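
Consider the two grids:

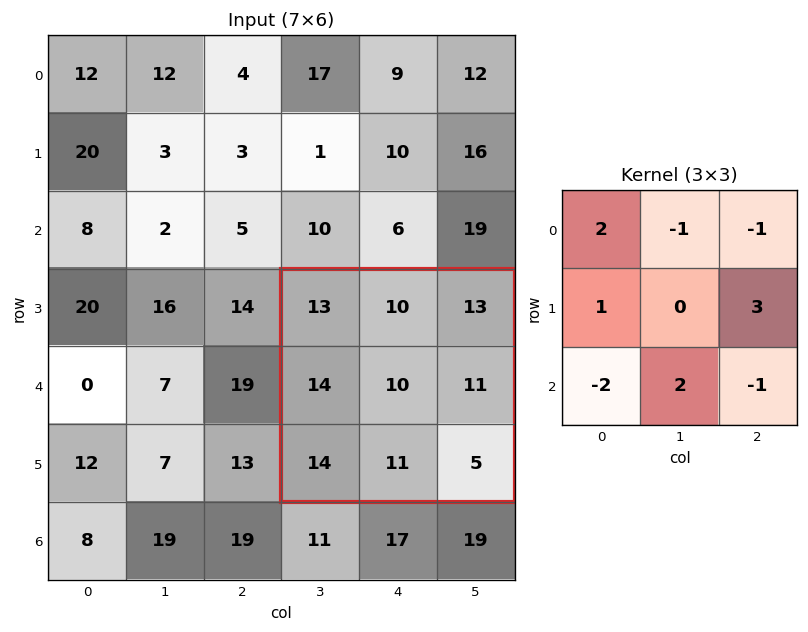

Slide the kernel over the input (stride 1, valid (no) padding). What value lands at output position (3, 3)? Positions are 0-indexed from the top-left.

39

The receptive field on the input at this output position is [13 10 13 / 14 10 11 / 14 11 5]. Elementwise product with the kernel and sum: 13·2 + 10·-1 + 13·-1 + 14·1 + 11·3 + 14·-2 + 11·2 + 5·-1.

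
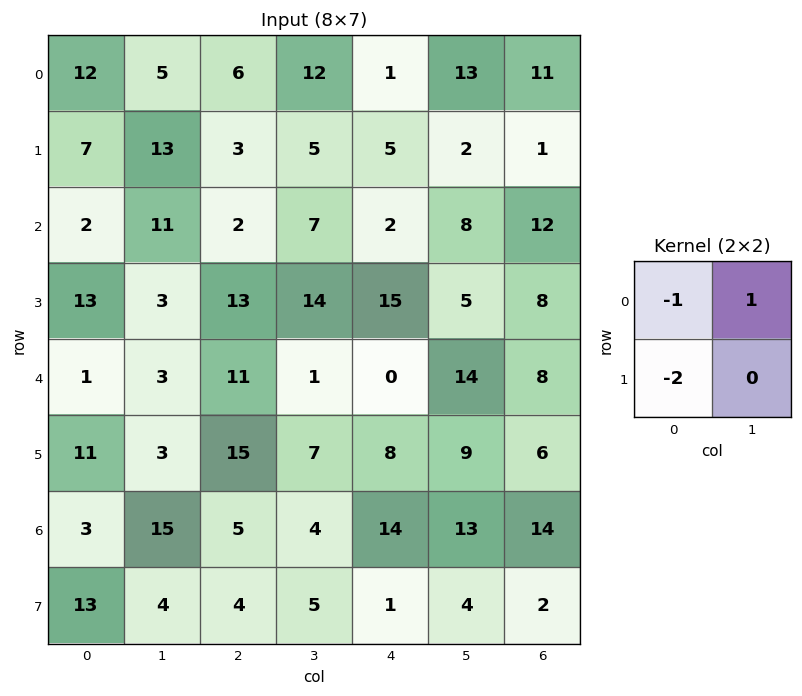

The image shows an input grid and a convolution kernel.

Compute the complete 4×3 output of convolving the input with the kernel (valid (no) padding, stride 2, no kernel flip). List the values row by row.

-21 0 2
-17 -21 -24
-20 -40 -2
-14 -9 -3

Output[0,0]: The receptive field on the input at this output position is [12 5 / 7 13]. Elementwise product with the kernel and sum: 12·-1 + 5·1 + 7·-2.
Output[0,1]: The receptive field on the input at this output position is [6 12 / 3 5]. Elementwise product with the kernel and sum: 6·-1 + 12·1 + 3·-2.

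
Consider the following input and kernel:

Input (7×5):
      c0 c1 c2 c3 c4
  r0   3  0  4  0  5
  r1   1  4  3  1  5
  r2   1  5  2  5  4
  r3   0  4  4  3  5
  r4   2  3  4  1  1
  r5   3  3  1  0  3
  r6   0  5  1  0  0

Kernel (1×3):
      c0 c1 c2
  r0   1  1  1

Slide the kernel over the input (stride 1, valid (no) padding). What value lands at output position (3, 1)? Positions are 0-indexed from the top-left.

The receptive field on the input at this output position is [4 4 3]. Elementwise product with the kernel and sum: 4·1 + 4·1 + 3·1.

11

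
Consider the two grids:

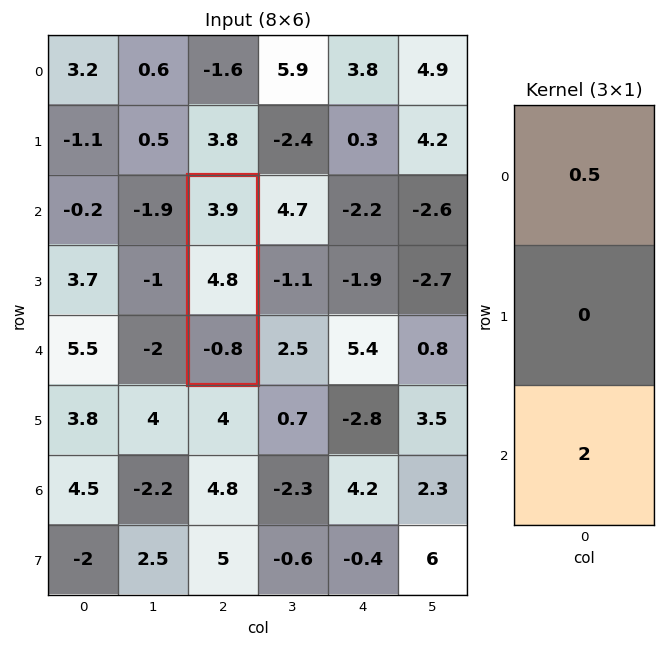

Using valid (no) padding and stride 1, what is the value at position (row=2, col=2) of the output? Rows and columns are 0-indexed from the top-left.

The receptive field on the input at this output position is [3.9 / 4.8 / -0.8]. Elementwise product with the kernel and sum: 3.9·0.5 + -0.8·2.

0.35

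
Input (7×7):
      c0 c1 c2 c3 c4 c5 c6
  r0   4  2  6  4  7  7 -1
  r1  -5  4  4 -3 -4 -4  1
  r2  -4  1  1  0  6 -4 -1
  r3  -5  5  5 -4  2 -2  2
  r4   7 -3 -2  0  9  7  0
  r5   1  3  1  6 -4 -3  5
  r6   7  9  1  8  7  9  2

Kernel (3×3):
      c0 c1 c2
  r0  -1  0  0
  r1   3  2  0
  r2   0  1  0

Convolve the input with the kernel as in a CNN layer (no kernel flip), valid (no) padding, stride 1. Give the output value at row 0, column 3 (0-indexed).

The receptive field on the input at this output position is [4 7 7 / -3 -4 -4 / 0 6 -4]. Elementwise product with the kernel and sum: 4·-1 + -3·3 + -4·2 + 6·1.

-15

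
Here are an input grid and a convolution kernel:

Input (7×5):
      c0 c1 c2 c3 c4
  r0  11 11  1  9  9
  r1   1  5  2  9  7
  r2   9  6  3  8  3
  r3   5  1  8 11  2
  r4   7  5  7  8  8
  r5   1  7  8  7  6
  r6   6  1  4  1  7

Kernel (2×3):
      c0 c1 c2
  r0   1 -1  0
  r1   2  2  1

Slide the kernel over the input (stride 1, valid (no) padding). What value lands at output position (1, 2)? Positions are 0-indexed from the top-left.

18

The receptive field on the input at this output position is [2 9 7 / 3 8 3]. Elementwise product with the kernel and sum: 2·1 + 9·-1 + 3·2 + 8·2 + 3·1.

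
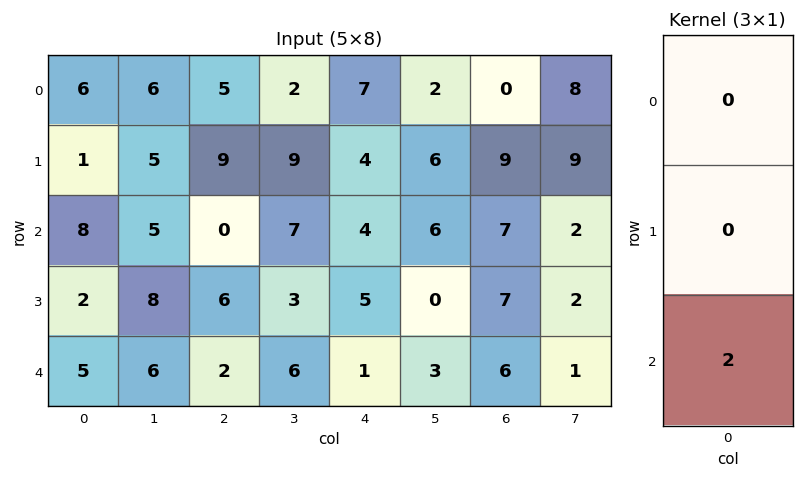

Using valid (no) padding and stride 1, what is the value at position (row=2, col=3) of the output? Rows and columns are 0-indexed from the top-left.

12

The receptive field on the input at this output position is [7 / 3 / 6]. Elementwise product with the kernel and sum: 6·2.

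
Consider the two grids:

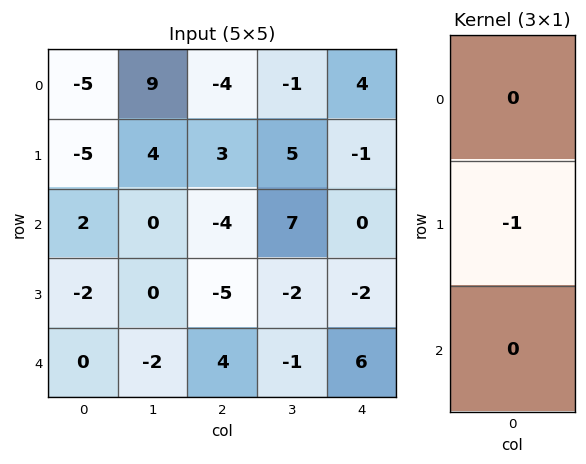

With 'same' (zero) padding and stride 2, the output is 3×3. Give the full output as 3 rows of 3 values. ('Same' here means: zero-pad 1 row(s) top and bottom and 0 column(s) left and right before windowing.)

5 4 -4
-2 4 0
0 -4 -6

Output[0,0]: The receptive field on the zero-padded input at this output position is [0 / -5 / -5]. Elementwise product with the kernel and sum: -5·-1.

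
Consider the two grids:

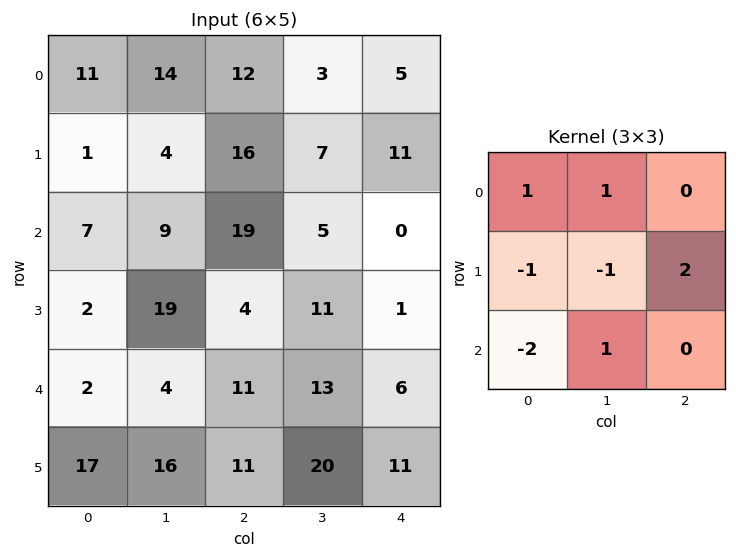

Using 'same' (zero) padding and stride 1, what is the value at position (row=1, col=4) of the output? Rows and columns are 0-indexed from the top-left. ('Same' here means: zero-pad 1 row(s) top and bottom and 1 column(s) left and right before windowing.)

-20

The receptive field on the zero-padded input at this output position is [3 5 0 / 7 11 0 / 5 0 0]. Elementwise product with the kernel and sum: 3·1 + 5·1 + 7·-1 + 11·-1 + 0·2 + 5·-2 + 0·1.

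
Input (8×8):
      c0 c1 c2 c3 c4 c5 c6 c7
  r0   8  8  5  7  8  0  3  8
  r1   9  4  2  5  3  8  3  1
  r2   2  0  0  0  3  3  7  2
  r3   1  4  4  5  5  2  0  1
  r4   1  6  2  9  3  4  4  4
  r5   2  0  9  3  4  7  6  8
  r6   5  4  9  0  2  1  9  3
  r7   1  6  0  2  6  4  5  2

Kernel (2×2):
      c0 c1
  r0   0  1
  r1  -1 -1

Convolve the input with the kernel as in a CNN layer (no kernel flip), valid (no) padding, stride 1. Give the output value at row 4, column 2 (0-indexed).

-3

The receptive field on the input at this output position is [2 9 / 9 3]. Elementwise product with the kernel and sum: 9·1 + 9·-1 + 3·-1.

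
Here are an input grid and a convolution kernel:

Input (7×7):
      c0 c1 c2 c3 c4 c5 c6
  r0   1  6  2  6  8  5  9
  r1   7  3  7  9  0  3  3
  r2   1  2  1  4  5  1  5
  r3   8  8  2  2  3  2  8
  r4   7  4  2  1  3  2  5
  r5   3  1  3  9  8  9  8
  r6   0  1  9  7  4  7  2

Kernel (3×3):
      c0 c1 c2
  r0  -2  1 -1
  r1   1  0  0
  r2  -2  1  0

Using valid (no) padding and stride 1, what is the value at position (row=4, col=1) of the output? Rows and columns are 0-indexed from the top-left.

1

The receptive field on the input at this output position is [4 2 1 / 1 3 9 / 1 9 7]. Elementwise product with the kernel and sum: 4·-2 + 2·1 + 1·-1 + 1·1 + 1·-2 + 9·1.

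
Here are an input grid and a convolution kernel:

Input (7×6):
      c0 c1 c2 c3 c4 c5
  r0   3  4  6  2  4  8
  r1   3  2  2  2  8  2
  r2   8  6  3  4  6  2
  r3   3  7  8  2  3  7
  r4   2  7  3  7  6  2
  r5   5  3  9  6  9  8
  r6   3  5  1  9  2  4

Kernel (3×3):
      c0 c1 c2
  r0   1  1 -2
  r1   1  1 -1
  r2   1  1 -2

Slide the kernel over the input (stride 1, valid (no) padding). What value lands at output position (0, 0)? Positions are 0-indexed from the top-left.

The receptive field on the input at this output position is [3 4 6 / 3 2 2 / 8 6 3]. Elementwise product with the kernel and sum: 3·1 + 4·1 + 6·-2 + 3·1 + 2·1 + 2·-1 + 8·1 + 6·1 + 3·-2.

6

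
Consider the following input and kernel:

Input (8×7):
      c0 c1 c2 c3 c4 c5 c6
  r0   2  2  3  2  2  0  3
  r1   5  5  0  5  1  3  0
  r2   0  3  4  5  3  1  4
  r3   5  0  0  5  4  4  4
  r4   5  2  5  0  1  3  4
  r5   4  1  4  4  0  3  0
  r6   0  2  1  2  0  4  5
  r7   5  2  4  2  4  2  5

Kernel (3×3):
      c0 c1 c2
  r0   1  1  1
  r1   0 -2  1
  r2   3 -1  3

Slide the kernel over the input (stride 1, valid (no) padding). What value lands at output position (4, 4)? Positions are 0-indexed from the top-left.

The receptive field on the input at this output position is [1 3 4 / 0 3 0 / 0 4 5]. Elementwise product with the kernel and sum: 1·1 + 3·1 + 4·1 + 3·-2 + 0·1 + 0·3 + 4·-1 + 5·3.

13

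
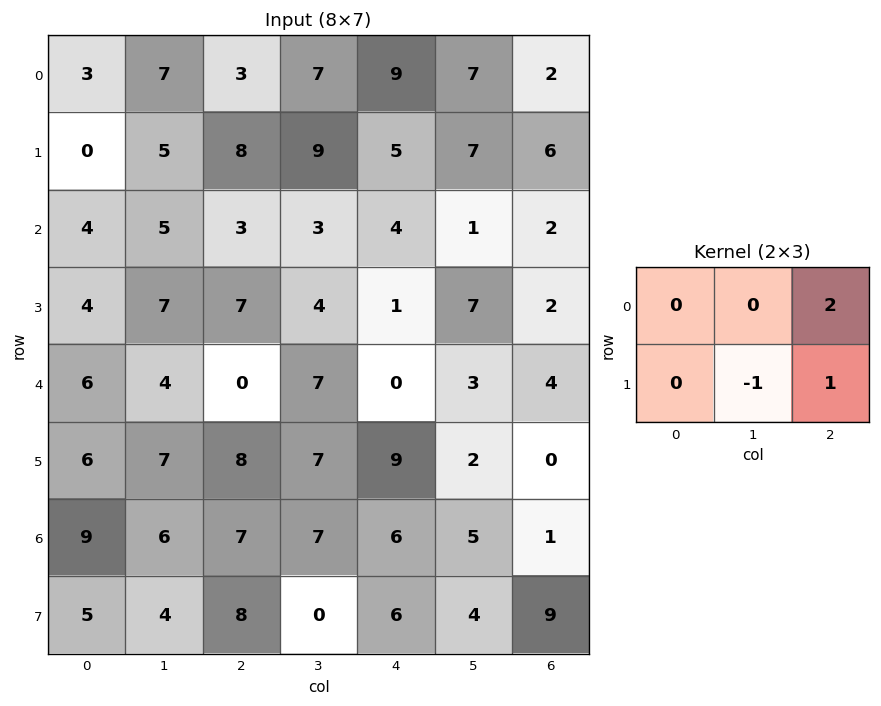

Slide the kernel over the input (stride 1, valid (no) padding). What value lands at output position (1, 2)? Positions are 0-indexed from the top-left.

The receptive field on the input at this output position is [8 9 5 / 3 3 4]. Elementwise product with the kernel and sum: 5·2 + 3·-1 + 4·1.

11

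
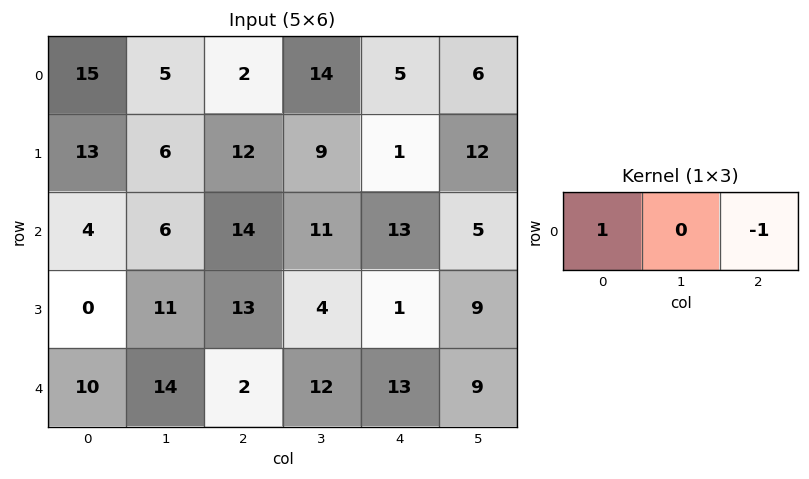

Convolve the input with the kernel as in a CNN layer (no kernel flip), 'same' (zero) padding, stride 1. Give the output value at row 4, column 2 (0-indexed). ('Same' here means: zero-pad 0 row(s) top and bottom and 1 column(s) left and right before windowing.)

2

The receptive field on the zero-padded input at this output position is [14 2 12]. Elementwise product with the kernel and sum: 14·1 + 12·-1.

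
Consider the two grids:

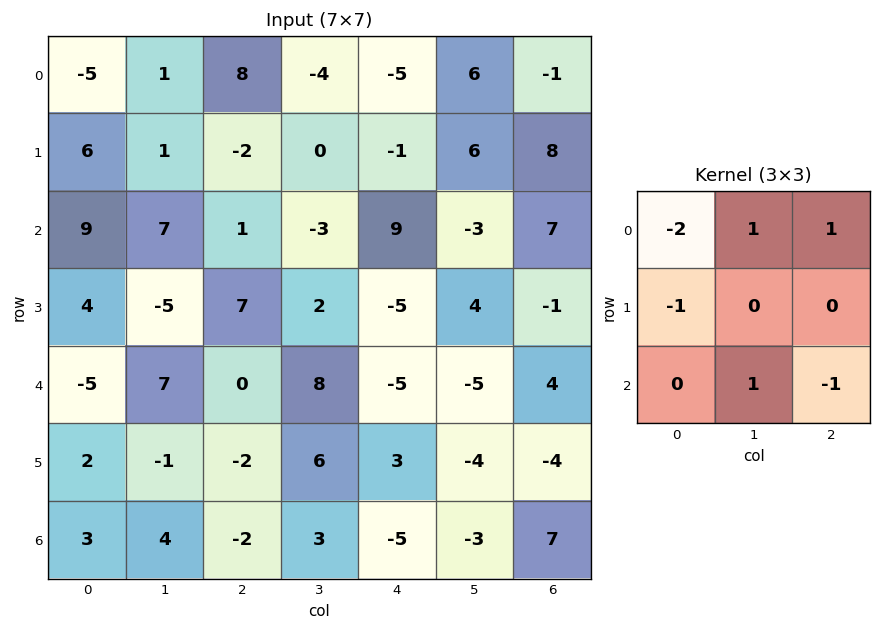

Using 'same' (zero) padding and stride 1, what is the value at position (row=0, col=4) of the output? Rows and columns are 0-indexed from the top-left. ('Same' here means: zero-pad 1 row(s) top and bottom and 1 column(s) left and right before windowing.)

-3

The receptive field on the zero-padded input at this output position is [0 0 0 / -4 -5 6 / 0 -1 6]. Elementwise product with the kernel and sum: 0·-2 + 0·1 + 0·1 + -4·-1 + -1·1 + 6·-1.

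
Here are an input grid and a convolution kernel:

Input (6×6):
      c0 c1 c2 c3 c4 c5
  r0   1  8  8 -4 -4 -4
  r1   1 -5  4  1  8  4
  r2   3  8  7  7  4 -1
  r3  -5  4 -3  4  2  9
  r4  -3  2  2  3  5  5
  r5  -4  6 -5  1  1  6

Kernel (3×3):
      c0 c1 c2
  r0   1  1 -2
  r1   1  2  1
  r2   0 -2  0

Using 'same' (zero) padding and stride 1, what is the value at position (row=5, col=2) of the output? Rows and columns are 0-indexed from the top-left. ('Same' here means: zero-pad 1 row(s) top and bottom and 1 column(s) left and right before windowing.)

-5

The receptive field on the zero-padded input at this output position is [2 2 3 / 6 -5 1 / 0 0 0]. Elementwise product with the kernel and sum: 2·1 + 2·1 + 3·-2 + 6·1 + -5·2 + 1·1 + 0·-2.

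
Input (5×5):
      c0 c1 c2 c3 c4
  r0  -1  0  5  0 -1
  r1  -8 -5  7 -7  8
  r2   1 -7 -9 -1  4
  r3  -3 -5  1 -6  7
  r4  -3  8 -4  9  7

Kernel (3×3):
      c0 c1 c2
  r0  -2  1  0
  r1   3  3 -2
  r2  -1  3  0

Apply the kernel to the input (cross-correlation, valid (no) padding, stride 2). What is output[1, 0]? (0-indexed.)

The receptive field on the input at this output position is [1 -7 -9 / -3 -5 1 / -3 8 -4]. Elementwise product with the kernel and sum: 1·-2 + -7·1 + -3·3 + -5·3 + 1·-2 + -3·-1 + 8·3.

-8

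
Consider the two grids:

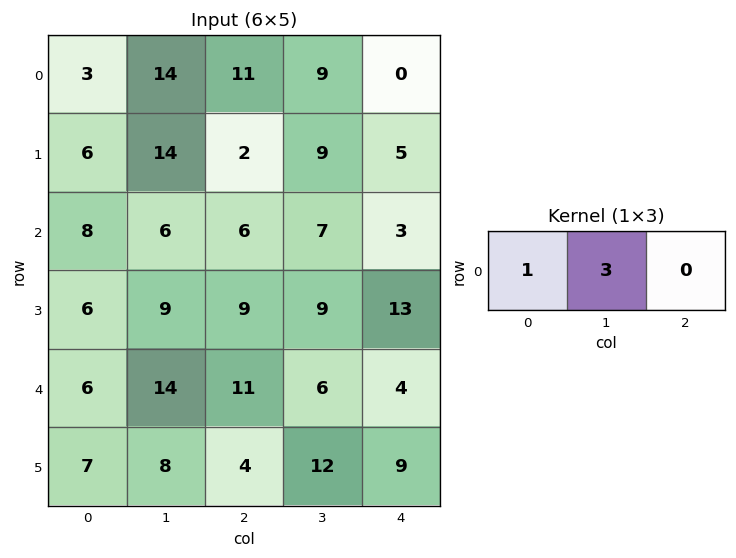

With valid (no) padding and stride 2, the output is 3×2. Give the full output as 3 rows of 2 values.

45 38
26 27
48 29

Output[0,0]: The receptive field on the input at this output position is [3 14 11]. Elementwise product with the kernel and sum: 3·1 + 14·3.
Output[0,1]: The receptive field on the input at this output position is [11 9 0]. Elementwise product with the kernel and sum: 11·1 + 9·3.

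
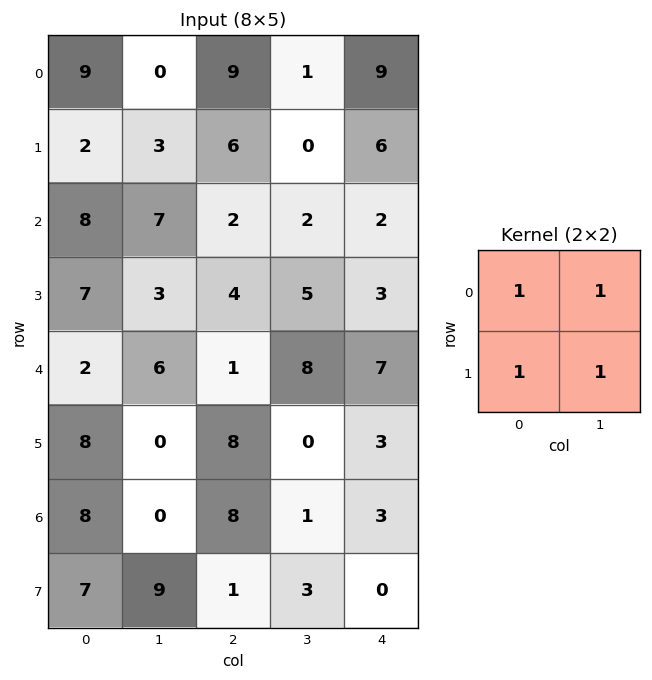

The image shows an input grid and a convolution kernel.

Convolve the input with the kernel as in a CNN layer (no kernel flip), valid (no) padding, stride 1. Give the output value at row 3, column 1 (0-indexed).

14

The receptive field on the input at this output position is [3 4 / 6 1]. Elementwise product with the kernel and sum: 3·1 + 4·1 + 6·1 + 1·1.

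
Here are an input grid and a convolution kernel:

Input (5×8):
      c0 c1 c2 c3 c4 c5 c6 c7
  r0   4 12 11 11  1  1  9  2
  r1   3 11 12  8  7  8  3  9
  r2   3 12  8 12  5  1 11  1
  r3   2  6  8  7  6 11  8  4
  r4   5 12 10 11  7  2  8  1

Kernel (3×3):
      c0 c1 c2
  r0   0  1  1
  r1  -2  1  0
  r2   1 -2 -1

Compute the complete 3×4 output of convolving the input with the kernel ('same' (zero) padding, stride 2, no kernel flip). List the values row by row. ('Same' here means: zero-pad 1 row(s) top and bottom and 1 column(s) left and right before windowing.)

Output[0,0]: The receptive field on the zero-padded input at this output position is [0 0 0 / 0 4 12 / 0 3 11]. Elementwise product with the kernel and sum: 0·1 + 0·1 + 0·-2 + 4·1 + 0·1 + 3·-2 + 11·-1.
Output[0,1]: The receptive field on the zero-padded input at this output position is [0 0 0 / 12 11 11 / 11 12 8]. Elementwise product with the kernel and sum: 0·1 + 0·1 + 12·-2 + 11·1 + 11·1 + 12·-2 + 8·-1.

-13 -34 -35 0
7 -13 -20 12
13 1 2 16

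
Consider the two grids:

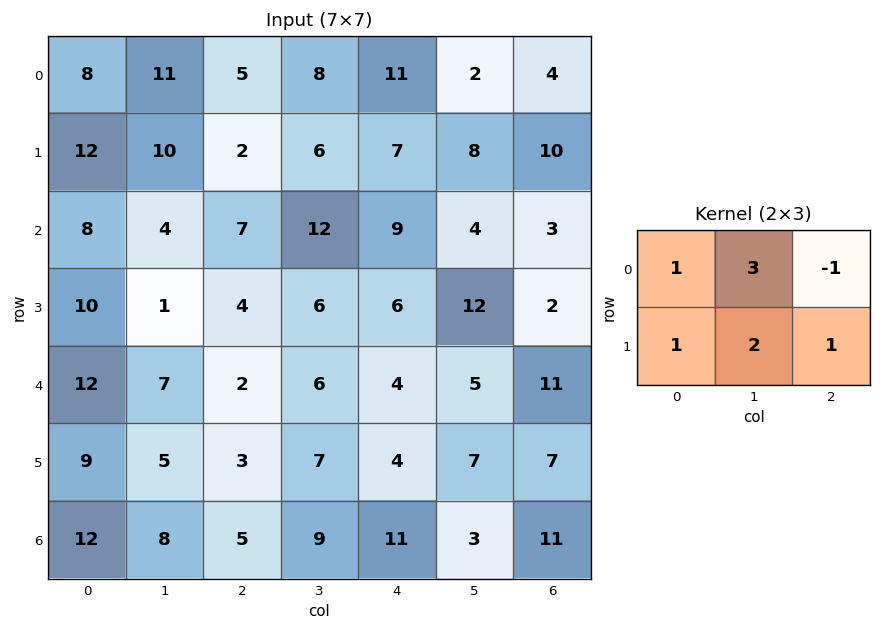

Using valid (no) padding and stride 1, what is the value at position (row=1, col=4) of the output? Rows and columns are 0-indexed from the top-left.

The receptive field on the input at this output position is [7 8 10 / 9 4 3]. Elementwise product with the kernel and sum: 7·1 + 8·3 + 10·-1 + 9·1 + 4·2 + 3·1.

41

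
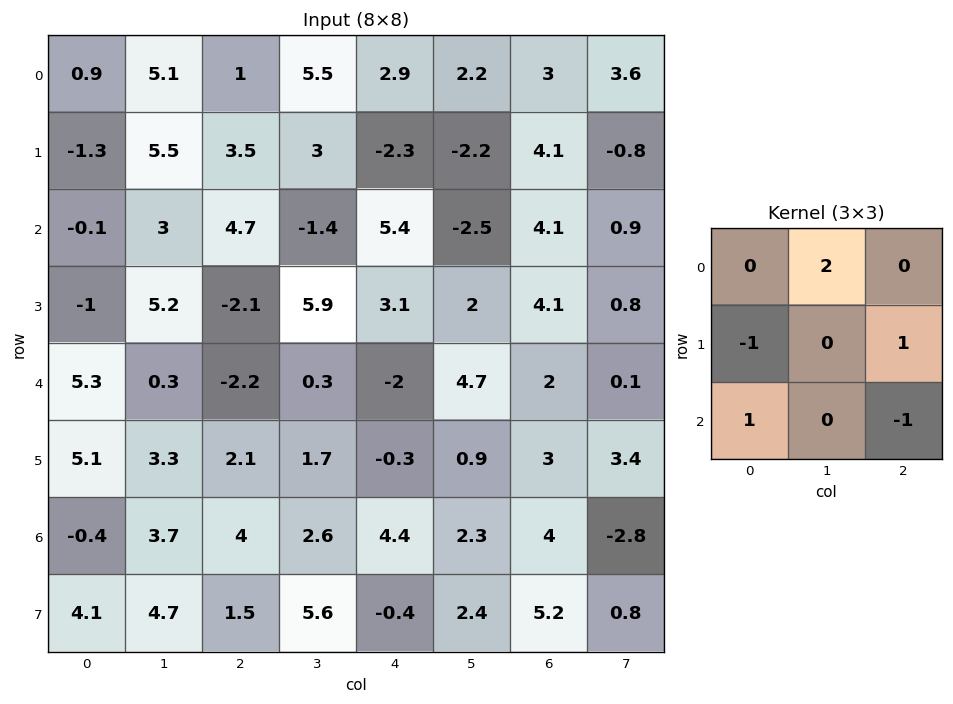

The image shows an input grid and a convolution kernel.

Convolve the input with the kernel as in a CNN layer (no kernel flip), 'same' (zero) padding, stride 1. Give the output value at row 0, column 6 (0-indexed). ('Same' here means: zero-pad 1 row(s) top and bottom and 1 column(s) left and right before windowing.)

-0

The receptive field on the zero-padded input at this output position is [0 0 0 / 2.2 3 3.6 / -2.2 4.1 -0.8]. Elementwise product with the kernel and sum: 0·2 + 2.2·-1 + 3.6·1 + -2.2·1 + -0.8·-1.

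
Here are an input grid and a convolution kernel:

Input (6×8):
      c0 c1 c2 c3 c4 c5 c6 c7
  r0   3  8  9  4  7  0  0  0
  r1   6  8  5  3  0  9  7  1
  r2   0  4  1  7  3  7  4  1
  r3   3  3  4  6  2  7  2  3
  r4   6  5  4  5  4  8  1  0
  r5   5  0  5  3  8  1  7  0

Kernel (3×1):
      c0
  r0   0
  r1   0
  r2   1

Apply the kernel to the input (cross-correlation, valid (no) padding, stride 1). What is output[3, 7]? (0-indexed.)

0

The receptive field on the input at this output position is [3 / 0 / 0]. Elementwise product with the kernel and sum: 0·1.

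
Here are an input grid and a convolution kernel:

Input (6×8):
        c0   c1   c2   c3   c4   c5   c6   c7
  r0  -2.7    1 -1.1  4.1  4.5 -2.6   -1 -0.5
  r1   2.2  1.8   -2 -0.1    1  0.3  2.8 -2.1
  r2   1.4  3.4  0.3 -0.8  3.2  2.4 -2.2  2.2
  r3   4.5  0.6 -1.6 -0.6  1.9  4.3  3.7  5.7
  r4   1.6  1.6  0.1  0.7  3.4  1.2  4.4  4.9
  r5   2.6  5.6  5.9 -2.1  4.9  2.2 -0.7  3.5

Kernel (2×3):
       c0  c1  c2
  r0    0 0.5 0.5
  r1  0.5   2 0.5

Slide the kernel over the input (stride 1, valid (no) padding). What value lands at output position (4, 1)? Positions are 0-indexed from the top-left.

The receptive field on the input at this output position is [1.6 0.1 0.7 / 5.6 5.9 -2.1]. Elementwise product with the kernel and sum: 0.1·0.5 + 0.7·0.5 + 5.6·0.5 + 5.9·2 + -2.1·0.5.

13.95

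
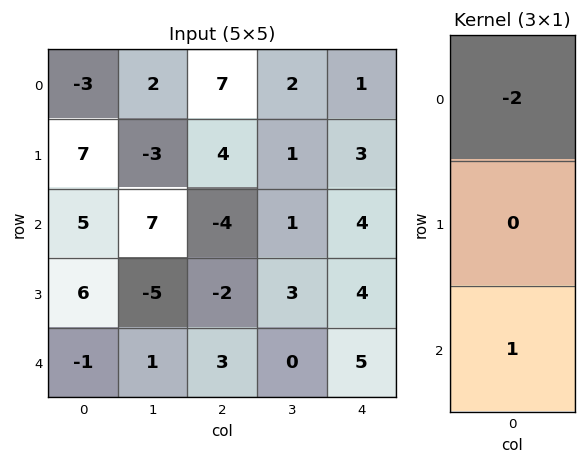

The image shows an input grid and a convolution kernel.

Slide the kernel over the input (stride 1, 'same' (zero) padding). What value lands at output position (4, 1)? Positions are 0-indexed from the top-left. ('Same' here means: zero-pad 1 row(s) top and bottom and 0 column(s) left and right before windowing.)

The receptive field on the zero-padded input at this output position is [-5 / 1 / 0]. Elementwise product with the kernel and sum: -5·-2 + 0·1.

10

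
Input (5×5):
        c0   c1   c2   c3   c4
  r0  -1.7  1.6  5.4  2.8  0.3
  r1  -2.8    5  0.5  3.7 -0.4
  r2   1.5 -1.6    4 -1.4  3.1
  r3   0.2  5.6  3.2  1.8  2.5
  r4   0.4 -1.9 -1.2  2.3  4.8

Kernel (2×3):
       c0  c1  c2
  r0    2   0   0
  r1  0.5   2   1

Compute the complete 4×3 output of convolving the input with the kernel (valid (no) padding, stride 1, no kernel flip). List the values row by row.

Output[0,0]: The receptive field on the input at this output position is [-1.7 1.6 5.4 / -2.8 5 0.5]. Elementwise product with the kernel and sum: -1.7·2 + -2.8·0.5 + 5·2 + 0.5·1.

5.7 10.4 18.05
-4.05 15.8 3.3
17.5 7.8 15.7
-4.4 10.15 15.2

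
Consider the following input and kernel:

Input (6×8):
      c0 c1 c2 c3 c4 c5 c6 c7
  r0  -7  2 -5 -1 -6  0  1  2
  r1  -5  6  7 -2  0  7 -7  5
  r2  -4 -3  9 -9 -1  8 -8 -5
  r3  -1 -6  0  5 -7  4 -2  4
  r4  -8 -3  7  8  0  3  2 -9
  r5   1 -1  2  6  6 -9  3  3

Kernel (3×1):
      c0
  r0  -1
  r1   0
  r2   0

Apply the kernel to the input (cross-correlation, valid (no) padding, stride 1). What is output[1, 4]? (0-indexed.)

0

The receptive field on the input at this output position is [0 / -1 / -7]. Elementwise product with the kernel and sum: 0·-1.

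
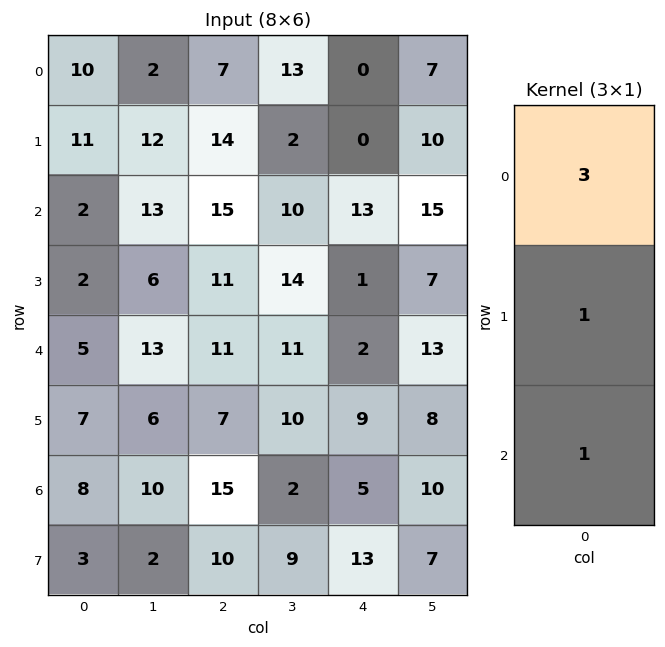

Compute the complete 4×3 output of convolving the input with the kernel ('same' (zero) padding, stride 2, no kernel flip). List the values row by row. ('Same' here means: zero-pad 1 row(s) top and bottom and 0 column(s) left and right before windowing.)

Output[0,0]: The receptive field on the zero-padded input at this output position is [0 / 10 / 11]. Elementwise product with the kernel and sum: 0·3 + 10·1 + 11·1.
Output[0,1]: The receptive field on the zero-padded input at this output position is [0 / 7 / 14]. Elementwise product with the kernel and sum: 0·3 + 7·1 + 14·1.

21 21 0
37 68 14
18 51 14
32 46 45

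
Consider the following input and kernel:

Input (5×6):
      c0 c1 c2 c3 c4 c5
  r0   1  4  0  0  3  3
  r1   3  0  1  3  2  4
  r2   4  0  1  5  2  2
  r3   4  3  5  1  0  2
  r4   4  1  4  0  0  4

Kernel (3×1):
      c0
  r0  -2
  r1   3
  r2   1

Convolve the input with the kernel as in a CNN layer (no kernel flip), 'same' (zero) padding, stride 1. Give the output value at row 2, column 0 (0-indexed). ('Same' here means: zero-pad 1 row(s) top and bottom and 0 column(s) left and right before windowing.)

The receptive field on the zero-padded input at this output position is [3 / 4 / 4]. Elementwise product with the kernel and sum: 3·-2 + 4·3 + 4·1.

10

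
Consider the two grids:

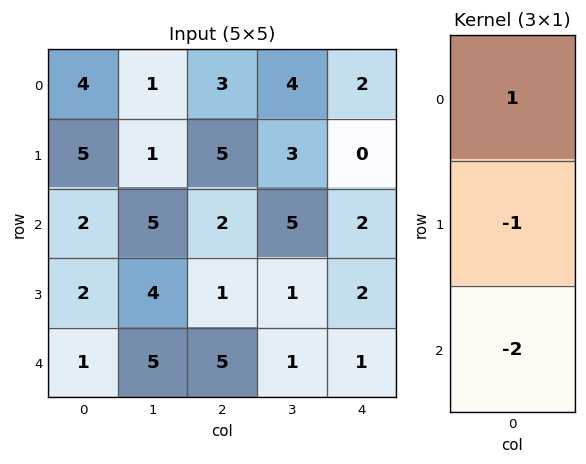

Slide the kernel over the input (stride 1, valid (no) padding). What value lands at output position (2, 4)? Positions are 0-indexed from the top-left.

The receptive field on the input at this output position is [2 / 2 / 1]. Elementwise product with the kernel and sum: 2·1 + 2·-1 + 1·-2.

-2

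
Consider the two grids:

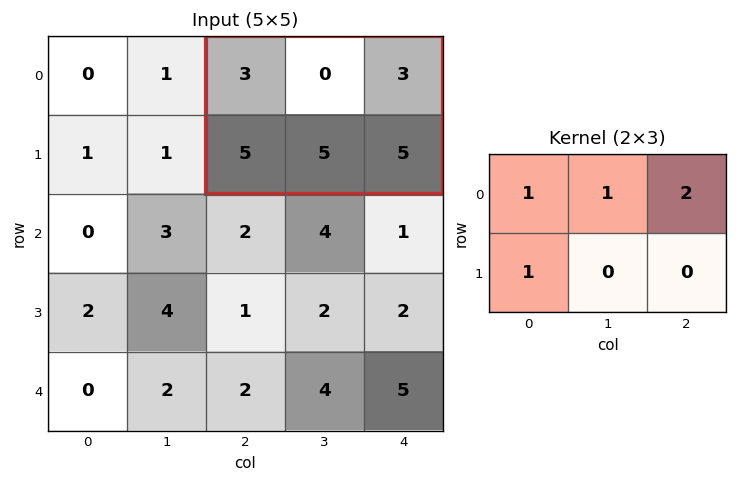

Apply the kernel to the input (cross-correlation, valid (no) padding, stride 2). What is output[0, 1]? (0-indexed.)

14

The receptive field on the input at this output position is [3 0 3 / 5 5 5]. Elementwise product with the kernel and sum: 3·1 + 0·1 + 3·2 + 5·1.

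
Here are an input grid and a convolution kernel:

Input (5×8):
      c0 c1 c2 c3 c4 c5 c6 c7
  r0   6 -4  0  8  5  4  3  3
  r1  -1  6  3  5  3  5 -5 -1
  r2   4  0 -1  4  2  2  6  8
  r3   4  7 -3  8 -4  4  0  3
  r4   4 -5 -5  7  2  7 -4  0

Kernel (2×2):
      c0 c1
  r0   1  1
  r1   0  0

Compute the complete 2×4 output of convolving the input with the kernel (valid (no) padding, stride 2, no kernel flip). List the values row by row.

2 8 9 6
4 3 4 14

Output[0,0]: The receptive field on the input at this output position is [6 -4 / -1 6]. Elementwise product with the kernel and sum: 6·1 + -4·1.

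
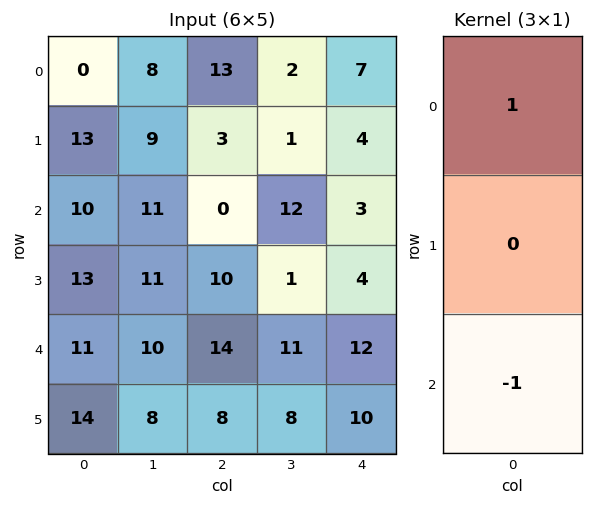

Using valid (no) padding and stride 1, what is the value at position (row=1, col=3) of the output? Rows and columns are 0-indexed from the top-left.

0

The receptive field on the input at this output position is [1 / 12 / 1]. Elementwise product with the kernel and sum: 1·1 + 1·-1.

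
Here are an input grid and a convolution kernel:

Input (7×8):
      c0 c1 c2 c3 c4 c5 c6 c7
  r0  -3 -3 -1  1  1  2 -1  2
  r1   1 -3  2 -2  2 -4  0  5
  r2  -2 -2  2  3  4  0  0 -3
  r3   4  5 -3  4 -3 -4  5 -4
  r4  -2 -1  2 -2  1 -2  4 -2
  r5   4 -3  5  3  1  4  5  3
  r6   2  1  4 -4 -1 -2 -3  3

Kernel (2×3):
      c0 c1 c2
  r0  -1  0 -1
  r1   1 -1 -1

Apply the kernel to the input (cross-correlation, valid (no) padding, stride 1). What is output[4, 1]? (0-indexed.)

The receptive field on the input at this output position is [-1 2 -2 / -3 5 3]. Elementwise product with the kernel and sum: -1·-1 + -2·-1 + -3·1 + 5·-1 + 3·-1.

-8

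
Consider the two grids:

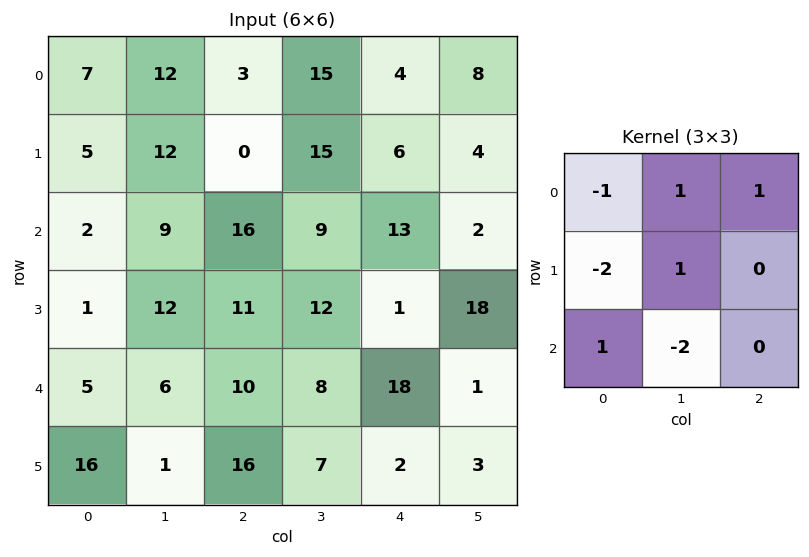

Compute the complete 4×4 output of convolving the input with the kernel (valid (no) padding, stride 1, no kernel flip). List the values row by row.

-6 -41 29 -44
-11 -9 -15 0
26 -11 -10 -45
32 -22 -8 12

Output[0,0]: The receptive field on the input at this output position is [7 12 3 / 5 12 0 / 2 9 16]. Elementwise product with the kernel and sum: 7·-1 + 12·1 + 3·1 + 5·-2 + 12·1 + 2·1 + 9·-2.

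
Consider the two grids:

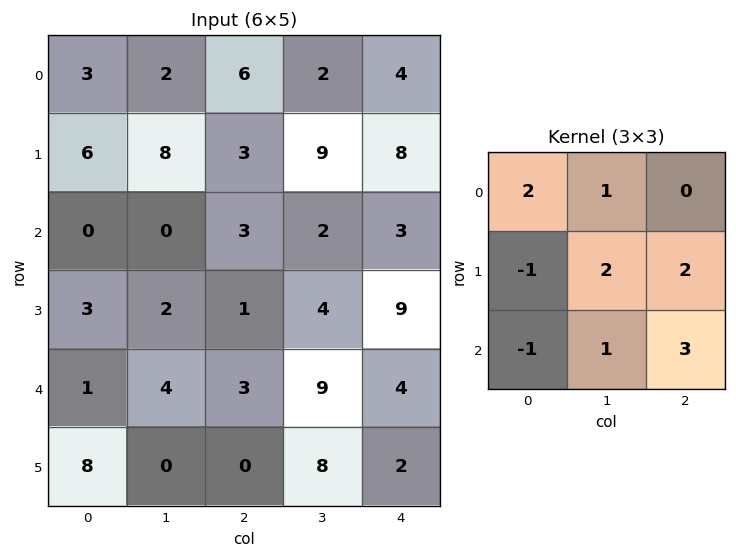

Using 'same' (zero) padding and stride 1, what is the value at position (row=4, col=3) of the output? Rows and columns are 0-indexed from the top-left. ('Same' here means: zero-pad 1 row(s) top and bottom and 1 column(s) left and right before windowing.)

43

The receptive field on the zero-padded input at this output position is [1 4 9 / 3 9 4 / 0 8 2]. Elementwise product with the kernel and sum: 1·2 + 4·1 + 3·-1 + 9·2 + 4·2 + 0·-1 + 8·1 + 2·3.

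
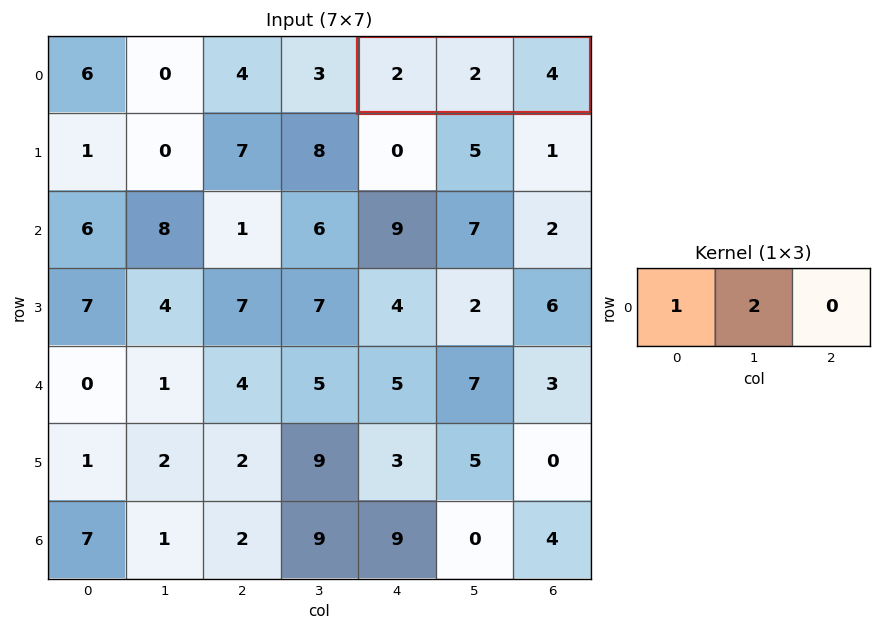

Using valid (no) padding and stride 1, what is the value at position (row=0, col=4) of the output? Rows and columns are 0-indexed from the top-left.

6

The receptive field on the input at this output position is [2 2 4]. Elementwise product with the kernel and sum: 2·1 + 2·2.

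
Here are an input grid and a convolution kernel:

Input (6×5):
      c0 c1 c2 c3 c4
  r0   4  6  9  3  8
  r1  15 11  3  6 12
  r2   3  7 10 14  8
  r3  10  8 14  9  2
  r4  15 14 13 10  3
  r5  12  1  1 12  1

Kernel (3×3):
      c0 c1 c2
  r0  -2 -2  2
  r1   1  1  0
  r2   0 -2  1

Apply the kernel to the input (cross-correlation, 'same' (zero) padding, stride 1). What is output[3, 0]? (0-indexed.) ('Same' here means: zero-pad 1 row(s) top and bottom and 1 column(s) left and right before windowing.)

2

The receptive field on the zero-padded input at this output position is [0 3 7 / 0 10 8 / 0 15 14]. Elementwise product with the kernel and sum: 0·-2 + 3·-2 + 7·2 + 0·1 + 10·1 + 15·-2 + 14·1.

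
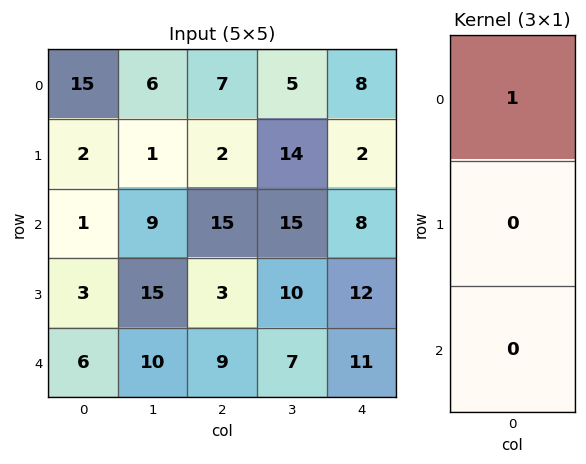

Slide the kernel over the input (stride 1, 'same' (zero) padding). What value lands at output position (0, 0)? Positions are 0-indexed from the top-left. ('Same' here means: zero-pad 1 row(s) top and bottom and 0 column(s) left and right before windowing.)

0

The receptive field on the zero-padded input at this output position is [0 / 15 / 2]. Elementwise product with the kernel and sum: 0·1.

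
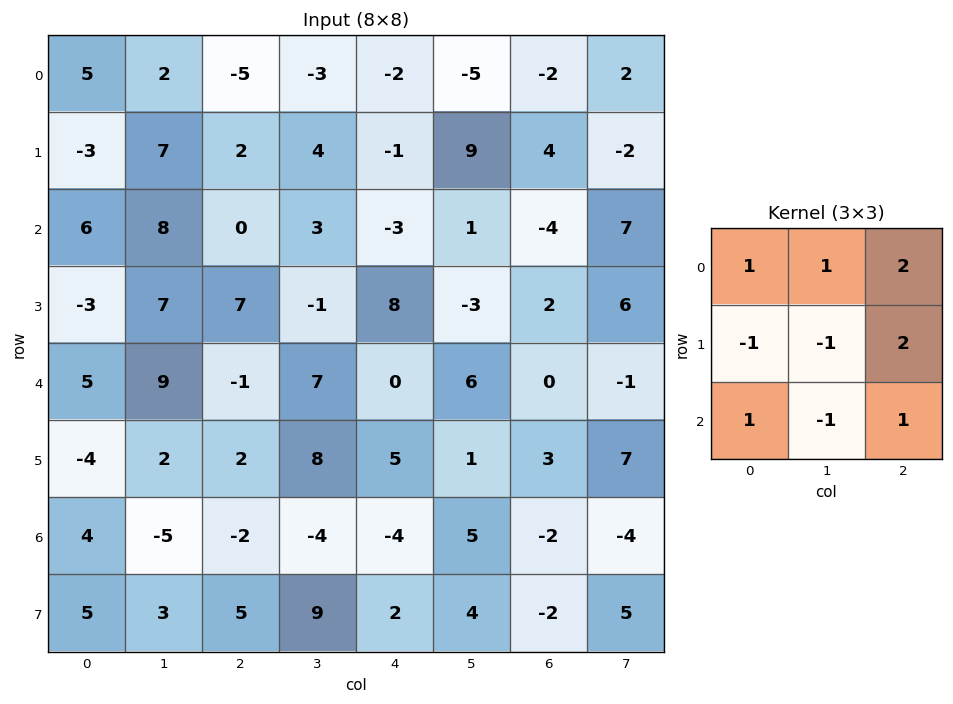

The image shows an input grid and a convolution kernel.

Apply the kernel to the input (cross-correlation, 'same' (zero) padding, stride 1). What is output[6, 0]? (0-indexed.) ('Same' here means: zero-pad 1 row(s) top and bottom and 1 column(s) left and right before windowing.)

The receptive field on the zero-padded input at this output position is [0 -4 2 / 0 4 -5 / 0 5 3]. Elementwise product with the kernel and sum: 0·1 + -4·1 + 2·2 + 0·-1 + 4·-1 + -5·2 + 0·1 + 5·-1 + 3·1.

-16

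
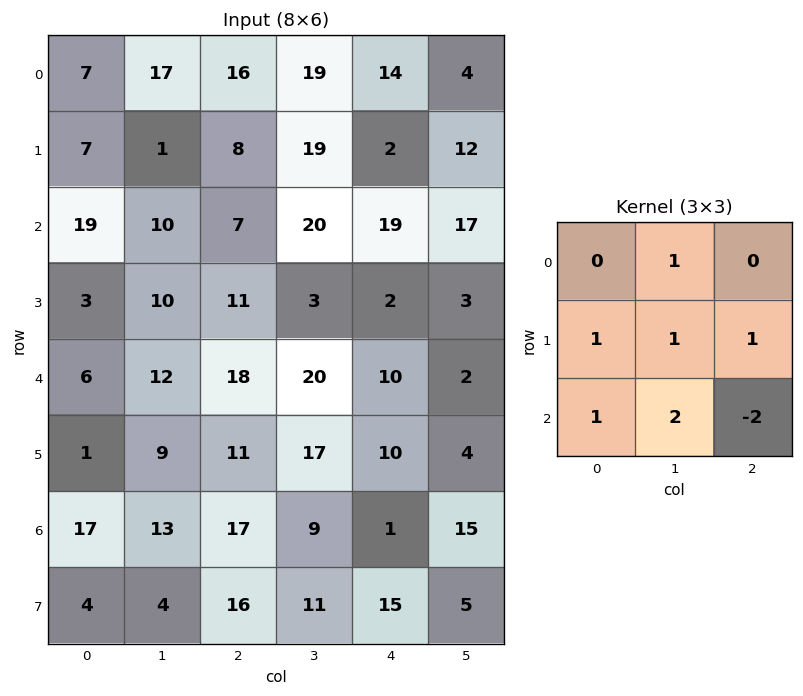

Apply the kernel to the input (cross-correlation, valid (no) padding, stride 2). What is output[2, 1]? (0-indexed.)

91

The receptive field on the input at this output position is [18 20 10 / 11 17 10 / 17 9 1]. Elementwise product with the kernel and sum: 20·1 + 11·1 + 17·1 + 10·1 + 17·1 + 9·2 + 1·-2.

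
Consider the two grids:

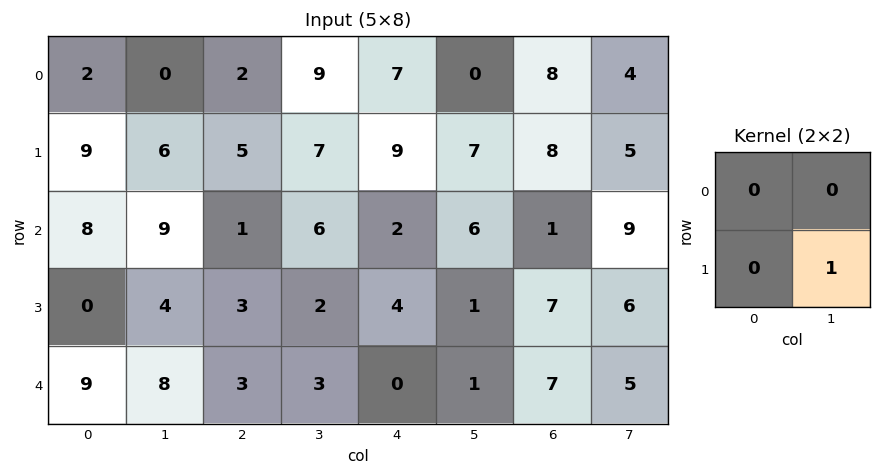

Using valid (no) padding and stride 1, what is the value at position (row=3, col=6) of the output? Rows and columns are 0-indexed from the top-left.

The receptive field on the input at this output position is [7 6 / 7 5]. Elementwise product with the kernel and sum: 5·1.

5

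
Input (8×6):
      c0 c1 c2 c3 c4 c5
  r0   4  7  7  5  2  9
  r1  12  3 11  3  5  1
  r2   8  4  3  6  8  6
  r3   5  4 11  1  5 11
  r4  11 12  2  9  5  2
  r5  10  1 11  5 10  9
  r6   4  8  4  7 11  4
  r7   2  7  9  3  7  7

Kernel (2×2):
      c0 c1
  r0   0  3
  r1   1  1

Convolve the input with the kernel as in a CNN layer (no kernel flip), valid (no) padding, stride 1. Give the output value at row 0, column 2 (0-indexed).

The receptive field on the input at this output position is [7 5 / 11 3]. Elementwise product with the kernel and sum: 5·3 + 11·1 + 3·1.

29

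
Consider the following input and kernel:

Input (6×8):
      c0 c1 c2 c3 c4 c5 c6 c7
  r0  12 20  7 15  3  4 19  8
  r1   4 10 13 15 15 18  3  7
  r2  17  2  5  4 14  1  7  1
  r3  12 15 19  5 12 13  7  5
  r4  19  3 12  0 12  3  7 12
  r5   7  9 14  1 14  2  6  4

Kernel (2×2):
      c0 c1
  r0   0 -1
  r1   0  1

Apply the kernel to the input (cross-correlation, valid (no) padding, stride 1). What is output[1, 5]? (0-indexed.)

The receptive field on the input at this output position is [18 3 / 1 7]. Elementwise product with the kernel and sum: 3·-1 + 7·1.

4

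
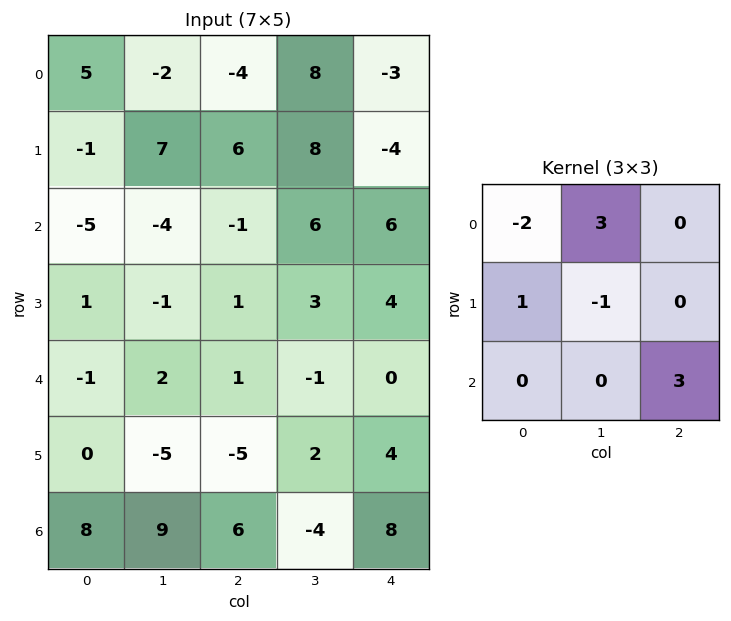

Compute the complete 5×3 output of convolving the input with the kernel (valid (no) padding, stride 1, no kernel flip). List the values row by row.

-27 11 48
25 10 17
3 0 18
-23 12 21
31 -13 12

Output[0,0]: The receptive field on the input at this output position is [5 -2 -4 / -1 7 6 / -5 -4 -1]. Elementwise product with the kernel and sum: 5·-2 + -2·3 + -1·1 + 7·-1 + -1·3.
Output[0,1]: The receptive field on the input at this output position is [-2 -4 8 / 7 6 8 / -4 -1 6]. Elementwise product with the kernel and sum: -2·-2 + -4·3 + 7·1 + 6·-1 + 6·3.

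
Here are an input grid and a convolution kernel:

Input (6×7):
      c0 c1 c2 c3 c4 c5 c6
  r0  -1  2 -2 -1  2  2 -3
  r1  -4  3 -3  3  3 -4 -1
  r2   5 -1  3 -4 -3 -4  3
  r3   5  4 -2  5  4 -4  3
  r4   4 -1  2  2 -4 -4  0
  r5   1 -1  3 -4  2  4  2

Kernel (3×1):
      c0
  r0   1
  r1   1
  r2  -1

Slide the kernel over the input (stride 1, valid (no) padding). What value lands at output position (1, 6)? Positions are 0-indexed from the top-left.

-1

The receptive field on the input at this output position is [-1 / 3 / 3]. Elementwise product with the kernel and sum: -1·1 + 3·1 + 3·-1.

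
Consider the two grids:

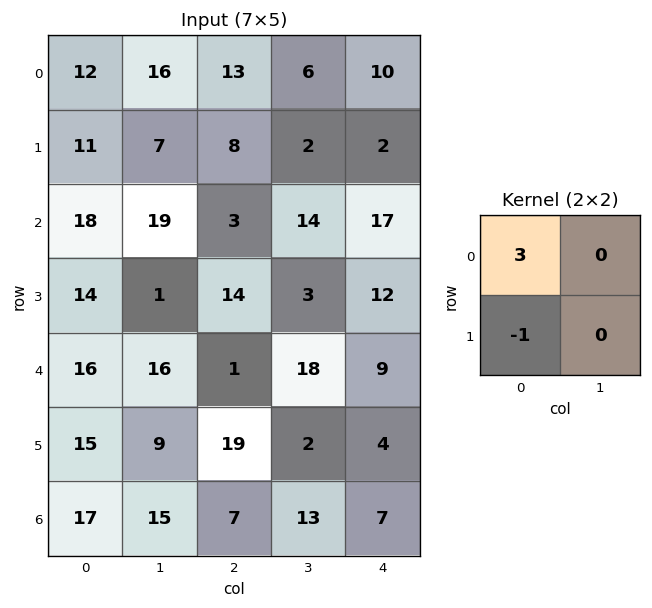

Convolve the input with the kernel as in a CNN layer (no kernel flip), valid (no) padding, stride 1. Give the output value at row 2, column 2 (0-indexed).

-5

The receptive field on the input at this output position is [3 14 / 14 3]. Elementwise product with the kernel and sum: 3·3 + 14·-1.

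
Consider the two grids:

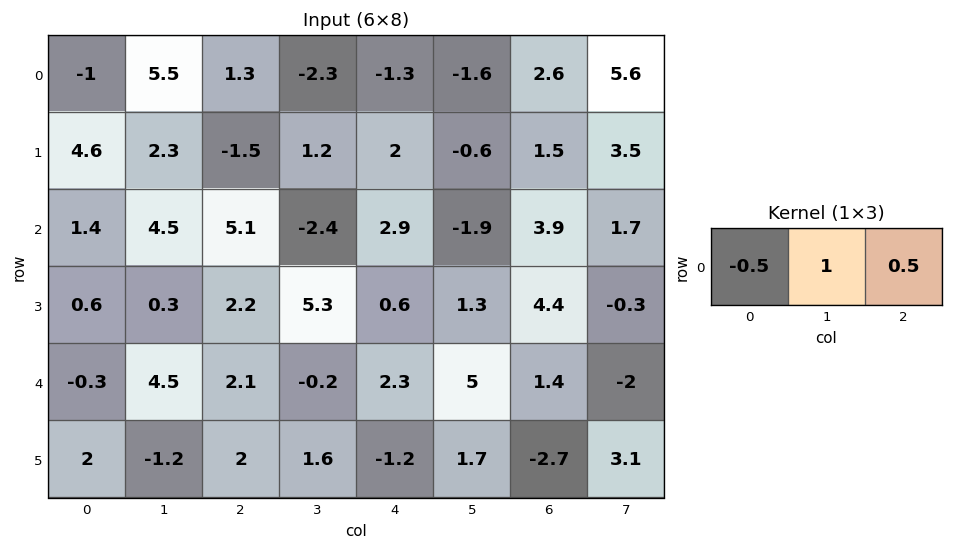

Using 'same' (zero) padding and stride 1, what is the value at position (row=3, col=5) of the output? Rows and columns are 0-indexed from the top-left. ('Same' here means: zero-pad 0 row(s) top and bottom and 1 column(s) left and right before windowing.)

3.2

The receptive field on the zero-padded input at this output position is [0.6 1.3 4.4]. Elementwise product with the kernel and sum: 0.6·-0.5 + 1.3·1 + 4.4·0.5.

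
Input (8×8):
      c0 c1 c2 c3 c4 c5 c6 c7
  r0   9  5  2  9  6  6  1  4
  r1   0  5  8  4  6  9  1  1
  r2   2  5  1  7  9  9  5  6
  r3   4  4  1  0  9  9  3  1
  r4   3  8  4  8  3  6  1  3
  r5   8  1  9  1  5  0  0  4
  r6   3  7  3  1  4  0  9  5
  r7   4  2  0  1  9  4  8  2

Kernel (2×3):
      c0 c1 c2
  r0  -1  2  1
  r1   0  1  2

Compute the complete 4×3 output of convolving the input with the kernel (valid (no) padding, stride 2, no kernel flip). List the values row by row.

Output[0,0]: The receptive field on the input at this output position is [9 5 2 / 0 5 8]. Elementwise product with the kernel and sum: 9·-1 + 5·2 + 2·1 + 5·1 + 8·2.
Output[0,1]: The receptive field on the input at this output position is [2 9 6 / 8 4 6]. Elementwise product with the kernel and sum: 2·-1 + 9·2 + 6·1 + 4·1 + 6·2.

24 38 18
15 40 29
36 26 10
16 22 25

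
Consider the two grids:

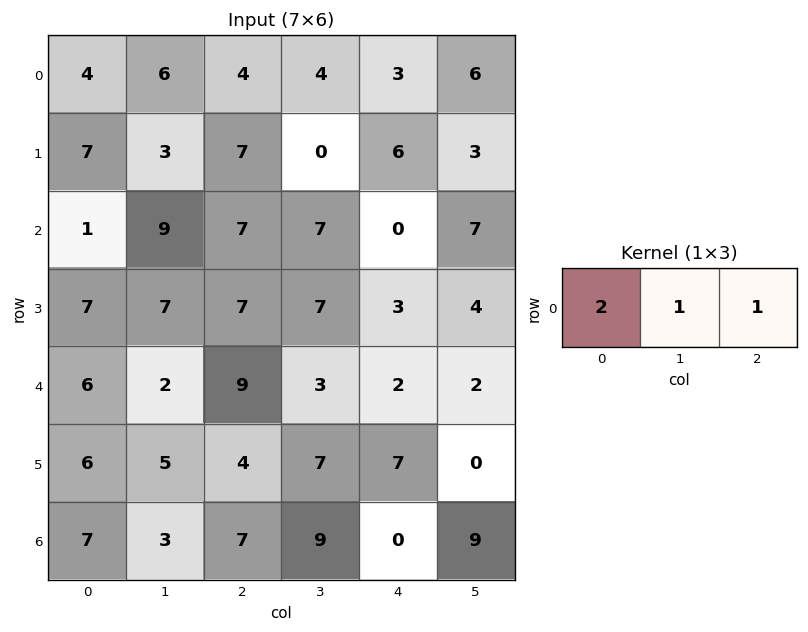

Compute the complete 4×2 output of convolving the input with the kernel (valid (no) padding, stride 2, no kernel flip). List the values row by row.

18 15
18 21
23 23
24 23

Output[0,0]: The receptive field on the input at this output position is [4 6 4]. Elementwise product with the kernel and sum: 4·2 + 6·1 + 4·1.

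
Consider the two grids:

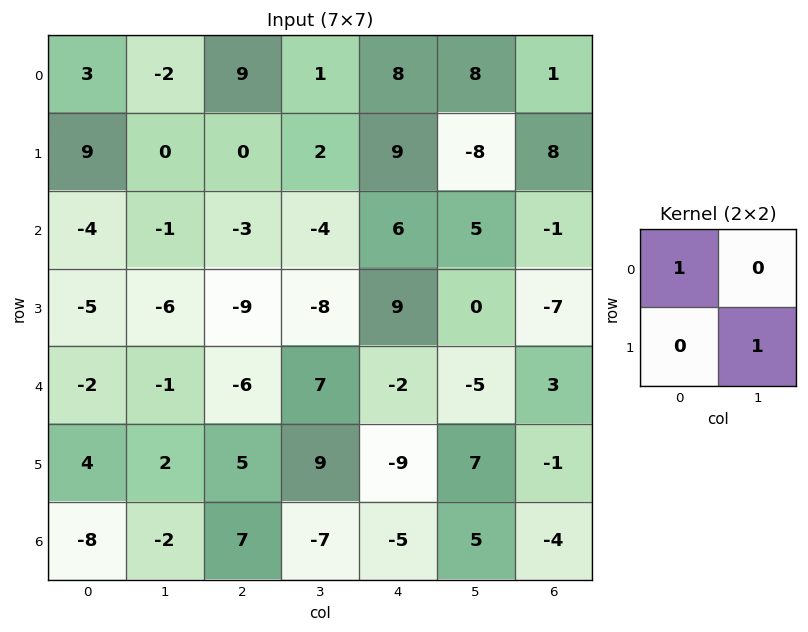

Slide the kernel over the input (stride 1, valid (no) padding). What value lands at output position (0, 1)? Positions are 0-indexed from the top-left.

-2

The receptive field on the input at this output position is [-2 9 / 0 0]. Elementwise product with the kernel and sum: -2·1 + 0·1.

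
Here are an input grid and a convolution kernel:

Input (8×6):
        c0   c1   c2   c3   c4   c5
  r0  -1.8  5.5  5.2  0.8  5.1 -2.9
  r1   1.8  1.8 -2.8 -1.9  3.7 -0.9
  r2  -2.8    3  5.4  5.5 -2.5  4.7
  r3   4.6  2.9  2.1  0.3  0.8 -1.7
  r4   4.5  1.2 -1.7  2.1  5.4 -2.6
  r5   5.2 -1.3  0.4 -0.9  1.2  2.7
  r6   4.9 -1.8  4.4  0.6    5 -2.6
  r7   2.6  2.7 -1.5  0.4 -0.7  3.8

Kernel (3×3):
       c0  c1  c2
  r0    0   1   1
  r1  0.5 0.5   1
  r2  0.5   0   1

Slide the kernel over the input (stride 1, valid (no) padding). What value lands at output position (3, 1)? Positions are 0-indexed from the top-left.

2.7

The receptive field on the input at this output position is [2.9 2.1 0.3 / 1.2 -1.7 2.1 / -1.3 0.4 -0.9]. Elementwise product with the kernel and sum: 2.1·1 + 0.3·1 + 1.2·0.5 + -1.7·0.5 + 2.1·1 + -1.3·0.5 + -0.9·1.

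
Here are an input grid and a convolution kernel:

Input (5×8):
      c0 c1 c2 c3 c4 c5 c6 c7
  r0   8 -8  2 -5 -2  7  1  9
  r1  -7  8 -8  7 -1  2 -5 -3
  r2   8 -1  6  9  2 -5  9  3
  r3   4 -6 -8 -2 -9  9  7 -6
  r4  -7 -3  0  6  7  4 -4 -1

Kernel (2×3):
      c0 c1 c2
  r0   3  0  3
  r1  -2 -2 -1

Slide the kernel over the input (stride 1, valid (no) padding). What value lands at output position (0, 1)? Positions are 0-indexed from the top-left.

-46

The receptive field on the input at this output position is [-8 2 -5 / 8 -8 7]. Elementwise product with the kernel and sum: -8·3 + -5·3 + 8·-2 + -8·-2 + 7·-1.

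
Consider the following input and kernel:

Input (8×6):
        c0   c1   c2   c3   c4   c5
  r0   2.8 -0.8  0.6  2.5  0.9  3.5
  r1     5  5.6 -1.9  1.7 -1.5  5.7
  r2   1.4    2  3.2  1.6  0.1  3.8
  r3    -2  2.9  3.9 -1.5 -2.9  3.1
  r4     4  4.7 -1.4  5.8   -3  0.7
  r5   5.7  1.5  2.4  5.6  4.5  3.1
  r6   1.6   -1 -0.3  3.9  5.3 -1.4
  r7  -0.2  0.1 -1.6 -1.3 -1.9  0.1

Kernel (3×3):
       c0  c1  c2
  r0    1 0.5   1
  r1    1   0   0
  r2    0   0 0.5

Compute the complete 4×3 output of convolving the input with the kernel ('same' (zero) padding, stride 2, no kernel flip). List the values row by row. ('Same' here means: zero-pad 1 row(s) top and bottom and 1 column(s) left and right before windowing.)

Output[0,0]: The receptive field on the zero-padded input at this output position is [0 0 0 / 0 2.8 -0.8 / 0 5 5.6]. Elementwise product with the kernel and sum: 0·1 + 0·0.5 + 0·1 + 0·1 + 5.6·0.5.

2.8 0.05 5.35
9.55 7.6 9.8
2.65 10.85 7.5
4.4 6.65 14.9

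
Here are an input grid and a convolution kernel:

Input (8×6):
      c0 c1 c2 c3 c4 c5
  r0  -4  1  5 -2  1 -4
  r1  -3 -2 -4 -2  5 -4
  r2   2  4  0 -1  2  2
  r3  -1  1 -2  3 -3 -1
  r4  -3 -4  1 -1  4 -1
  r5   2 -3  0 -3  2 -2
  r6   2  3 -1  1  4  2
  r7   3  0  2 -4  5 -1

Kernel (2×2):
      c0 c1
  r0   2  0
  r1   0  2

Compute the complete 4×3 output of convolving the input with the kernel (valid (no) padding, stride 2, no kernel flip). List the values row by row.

-12 6 -6
6 6 2
-12 -4 4
4 -10 6

Output[0,0]: The receptive field on the input at this output position is [-4 1 / -3 -2]. Elementwise product with the kernel and sum: -4·2 + -2·2.
Output[0,1]: The receptive field on the input at this output position is [5 -2 / -4 -2]. Elementwise product with the kernel and sum: 5·2 + -2·2.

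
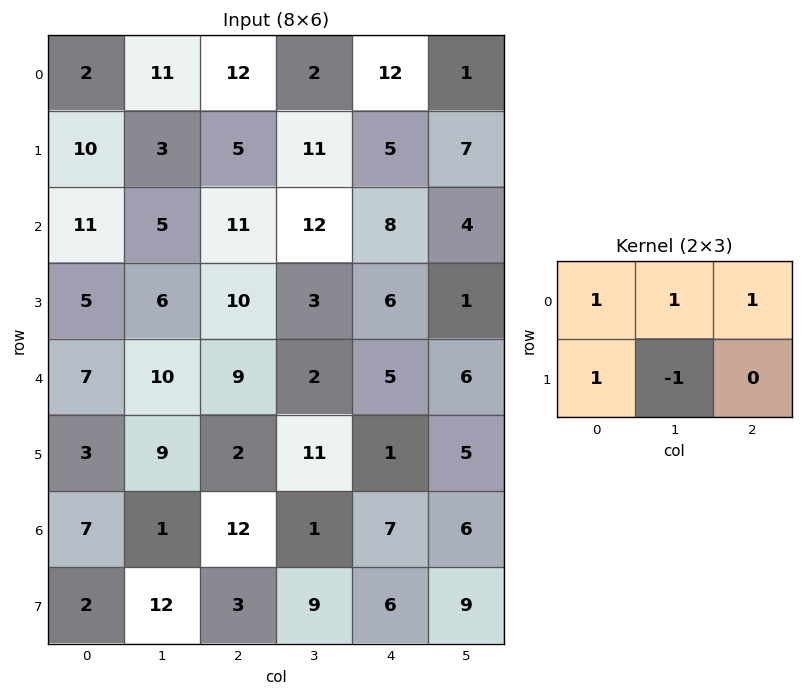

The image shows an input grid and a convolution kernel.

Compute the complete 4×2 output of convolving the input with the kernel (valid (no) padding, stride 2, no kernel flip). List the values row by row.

32 20
26 38
20 7
10 14

Output[0,0]: The receptive field on the input at this output position is [2 11 12 / 10 3 5]. Elementwise product with the kernel and sum: 2·1 + 11·1 + 12·1 + 10·1 + 3·-1.
Output[0,1]: The receptive field on the input at this output position is [12 2 12 / 5 11 5]. Elementwise product with the kernel and sum: 12·1 + 2·1 + 12·1 + 5·1 + 11·-1.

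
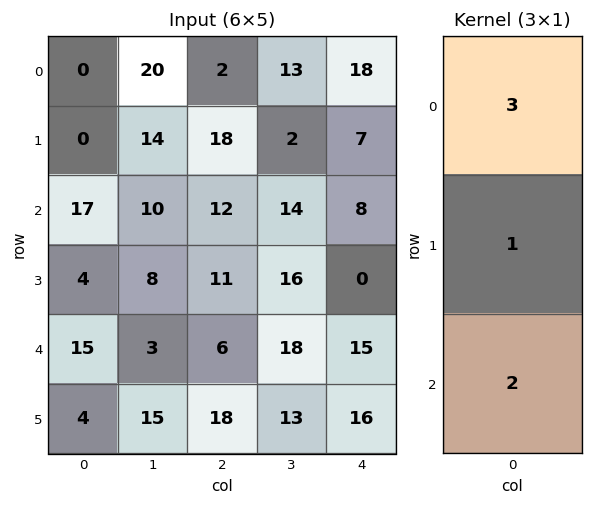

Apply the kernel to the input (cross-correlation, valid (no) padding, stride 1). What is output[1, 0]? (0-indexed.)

25

The receptive field on the input at this output position is [0 / 17 / 4]. Elementwise product with the kernel and sum: 0·3 + 17·1 + 4·2.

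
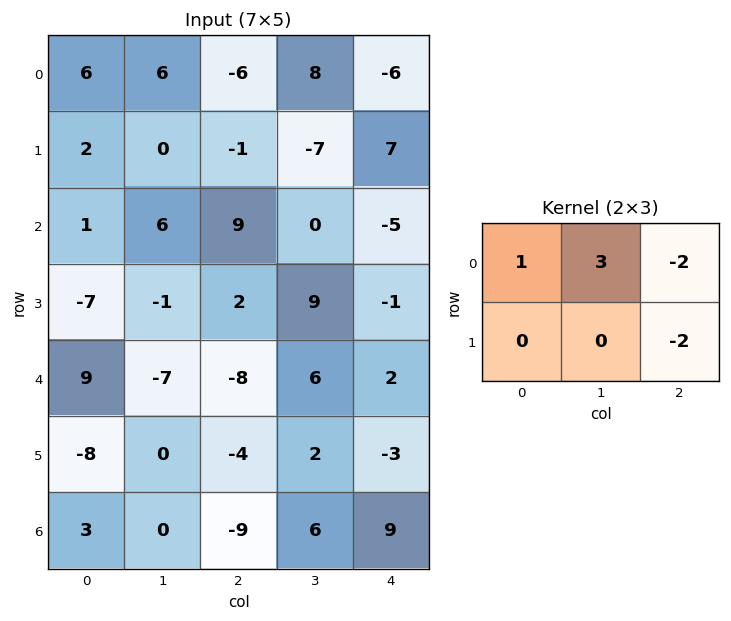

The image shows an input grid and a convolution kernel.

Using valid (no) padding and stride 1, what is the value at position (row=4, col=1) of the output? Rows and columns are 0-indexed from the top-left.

The receptive field on the input at this output position is [-7 -8 6 / 0 -4 2]. Elementwise product with the kernel and sum: -7·1 + -8·3 + 6·-2 + 2·-2.

-47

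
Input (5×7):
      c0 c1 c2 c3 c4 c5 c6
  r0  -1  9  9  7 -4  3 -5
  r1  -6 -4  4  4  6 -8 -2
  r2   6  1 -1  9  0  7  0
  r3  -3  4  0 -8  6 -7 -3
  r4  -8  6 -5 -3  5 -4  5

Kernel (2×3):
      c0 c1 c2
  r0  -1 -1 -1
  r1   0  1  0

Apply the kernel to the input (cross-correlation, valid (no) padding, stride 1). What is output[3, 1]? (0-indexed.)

The receptive field on the input at this output position is [4 0 -8 / 6 -5 -3]. Elementwise product with the kernel and sum: 4·-1 + 0·-1 + -8·-1 + -5·1.

-1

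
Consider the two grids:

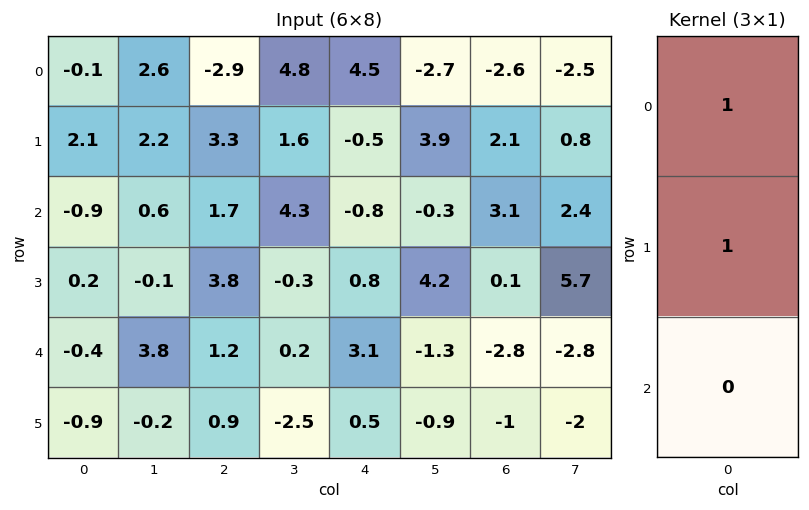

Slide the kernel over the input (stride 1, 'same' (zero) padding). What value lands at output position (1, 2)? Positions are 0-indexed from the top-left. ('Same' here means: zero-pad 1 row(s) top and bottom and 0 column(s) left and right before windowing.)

The receptive field on the zero-padded input at this output position is [-2.9 / 3.3 / 1.7]. Elementwise product with the kernel and sum: -2.9·1 + 3.3·1.

0.4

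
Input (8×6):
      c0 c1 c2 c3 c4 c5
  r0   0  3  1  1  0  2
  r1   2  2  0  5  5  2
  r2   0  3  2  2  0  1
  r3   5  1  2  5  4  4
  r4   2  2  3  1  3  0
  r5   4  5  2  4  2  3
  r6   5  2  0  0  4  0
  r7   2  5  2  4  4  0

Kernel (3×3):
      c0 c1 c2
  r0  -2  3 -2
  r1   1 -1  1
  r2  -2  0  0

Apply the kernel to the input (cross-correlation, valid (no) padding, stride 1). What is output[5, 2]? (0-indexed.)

4

The receptive field on the input at this output position is [2 4 2 / 0 0 4 / 2 4 4]. Elementwise product with the kernel and sum: 2·-2 + 4·3 + 2·-2 + 0·1 + 0·-1 + 4·1 + 2·-2.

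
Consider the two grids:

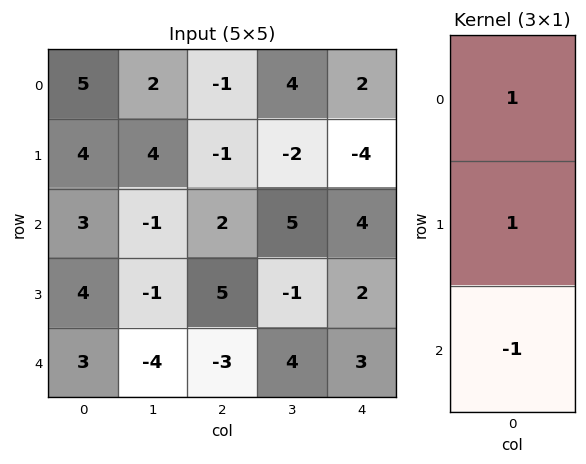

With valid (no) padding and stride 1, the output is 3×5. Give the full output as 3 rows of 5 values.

Output[0,0]: The receptive field on the input at this output position is [5 / 4 / 3]. Elementwise product with the kernel and sum: 5·1 + 4·1 + 3·-1.
Output[0,1]: The receptive field on the input at this output position is [2 / 4 / -1]. Elementwise product with the kernel and sum: 2·1 + 4·1 + -1·-1.

6 7 -4 -3 -6
3 4 -4 4 -2
4 2 10 0 3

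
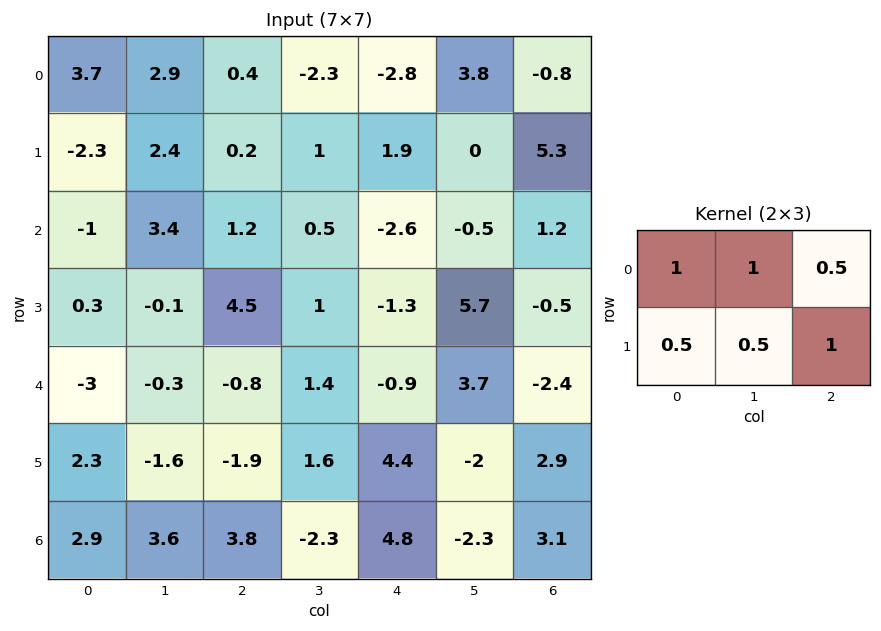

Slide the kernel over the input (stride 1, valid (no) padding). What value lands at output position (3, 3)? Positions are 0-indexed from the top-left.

6.5

The receptive field on the input at this output position is [1 -1.3 5.7 / 1.4 -0.9 3.7]. Elementwise product with the kernel and sum: 1·1 + -1.3·1 + 5.7·0.5 + 1.4·0.5 + -0.9·0.5 + 3.7·1.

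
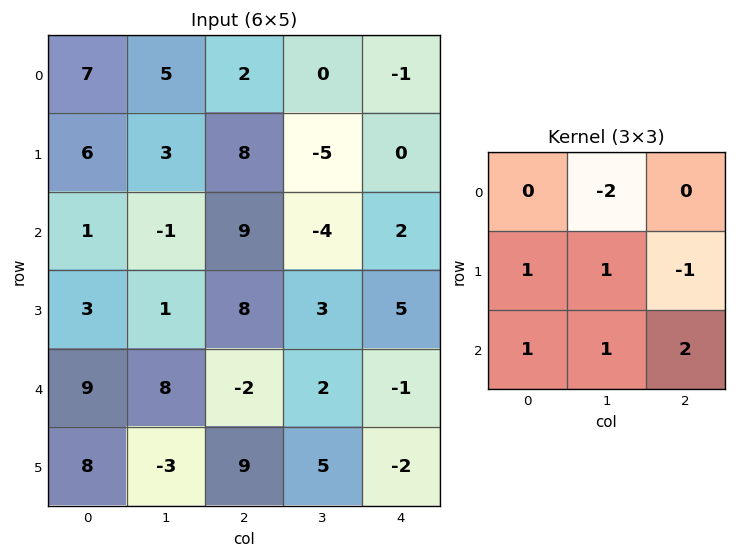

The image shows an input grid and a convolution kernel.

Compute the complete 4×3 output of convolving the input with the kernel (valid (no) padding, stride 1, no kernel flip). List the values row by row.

Output[0,0]: The receptive field on the input at this output position is [7 5 2 / 6 3 8 / 1 -1 9]. Elementwise product with the kernel and sum: 5·-2 + 6·1 + 3·1 + 8·-1 + 1·1 + -1·1 + 9·2.
Output[0,1]: The receptive field on the input at this output position is [5 2 0 / 3 8 -5 / -1 9 -4]. Elementwise product with the kernel and sum: 2·-2 + 3·1 + 8·1 + -5·-1 + -1·1 + 9·1 + -4·2.

9 12 12
5 11 34
11 -2 12
40 4 5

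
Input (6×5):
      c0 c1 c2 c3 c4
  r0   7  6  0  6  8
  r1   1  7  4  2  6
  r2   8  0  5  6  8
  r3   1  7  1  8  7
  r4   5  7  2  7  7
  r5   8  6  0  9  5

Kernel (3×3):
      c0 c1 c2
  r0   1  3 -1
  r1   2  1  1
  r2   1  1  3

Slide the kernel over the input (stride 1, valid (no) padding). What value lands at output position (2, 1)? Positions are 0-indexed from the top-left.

The receptive field on the input at this output position is [0 5 6 / 7 1 8 / 7 2 7]. Elementwise product with the kernel and sum: 0·1 + 5·3 + 6·-1 + 7·2 + 1·1 + 8·1 + 7·1 + 2·1 + 7·3.

62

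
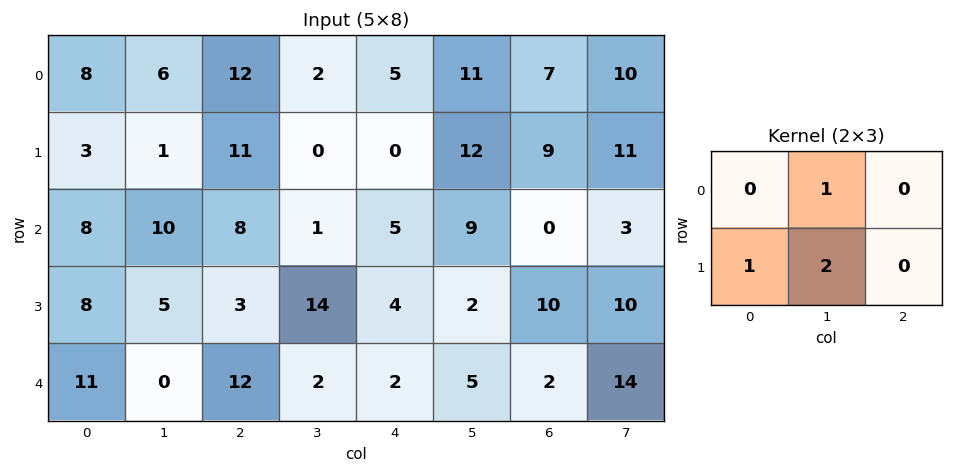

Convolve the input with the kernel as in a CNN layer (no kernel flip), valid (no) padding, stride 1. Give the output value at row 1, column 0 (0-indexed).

The receptive field on the input at this output position is [3 1 11 / 8 10 8]. Elementwise product with the kernel and sum: 1·1 + 8·1 + 10·2.

29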